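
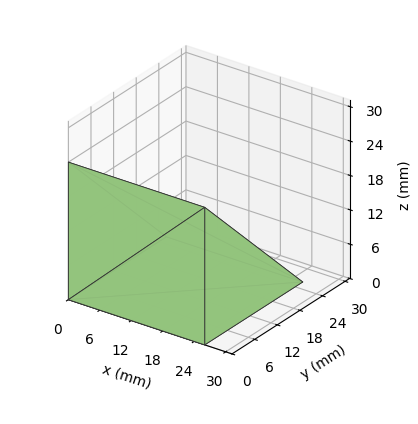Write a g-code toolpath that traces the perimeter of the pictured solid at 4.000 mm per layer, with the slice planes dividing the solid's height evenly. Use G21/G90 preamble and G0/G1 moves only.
Reading the render: the shape is a wedge (ramp): 26 × 26 mm base, rising to 24 mm along the y=0 edge and sloping linearly to z=0 at y=26 (dimensions read to the nearest mm from the axis ticks). For the g-code, the solid's height is divided into equal slices at the stated Δz and each level perimeter traced with G1 moves after a G0 lift.

; perimeter-only toolpath
G21 ; units = mm
G90 ; absolute positioning
G28 ; home
; layer 1
G0 Z4.000
G0 X0.000 Y0.000
G1 X26.000 Y0.000
G1 X26.000 Y21.667
G1 X0.000 Y21.667
G1 X0.000 Y0.000
; layer 2
G0 Z8.000
G0 X0.000 Y0.000
G1 X26.000 Y0.000
G1 X26.000 Y17.333
G1 X0.000 Y17.333
G1 X0.000 Y0.000
; layer 3
G0 Z12.000
G0 X0.000 Y0.000
G1 X26.000 Y0.000
G1 X26.000 Y13.000
G1 X0.000 Y13.000
G1 X0.000 Y0.000
; layer 4
G0 Z16.000
G0 X0.000 Y0.000
G1 X26.000 Y0.000
G1 X26.000 Y8.667
G1 X0.000 Y8.667
G1 X0.000 Y0.000
; layer 5
G0 Z20.000
G0 X0.000 Y0.000
G1 X26.000 Y0.000
G1 X26.000 Y4.333
G1 X0.000 Y4.333
G1 X0.000 Y0.000
M2 ; end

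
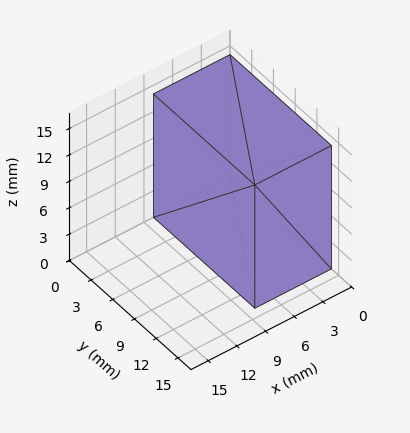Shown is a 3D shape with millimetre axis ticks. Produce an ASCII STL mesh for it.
Reading the render: the shape is a rectangular box, roughly 8 × 14 mm footprint and 14 mm tall (dimensions read to the nearest mm from the axis ticks). For the STL, each face is triangulated and given an outward normal.

solid part
  facet normal 0.0000 0.0000 -1.0000
    outer loop
      vertex 8.0 14.0 0.0
      vertex 8.0 0.0 0.0
      vertex 0.0 0.0 0.0
    endloop
  endfacet
  facet normal 0.0000 0.0000 -1.0000
    outer loop
      vertex 0.0 14.0 0.0
      vertex 8.0 14.0 0.0
      vertex 0.0 0.0 0.0
    endloop
  endfacet
  facet normal 0.0000 0.0000 1.0000
    outer loop
      vertex 0.0 0.0 14.0
      vertex 8.0 0.0 14.0
      vertex 8.0 14.0 14.0
    endloop
  endfacet
  facet normal 0.0000 0.0000 1.0000
    outer loop
      vertex 0.0 0.0 14.0
      vertex 8.0 14.0 14.0
      vertex 0.0 14.0 14.0
    endloop
  endfacet
  facet normal 0.0000 -1.0000 0.0000
    outer loop
      vertex 0.0 0.0 0.0
      vertex 8.0 0.0 0.0
      vertex 8.0 0.0 14.0
    endloop
  endfacet
  facet normal 0.0000 -1.0000 0.0000
    outer loop
      vertex 0.0 0.0 0.0
      vertex 8.0 0.0 14.0
      vertex 0.0 0.0 14.0
    endloop
  endfacet
  facet normal 0.0000 1.0000 0.0000
    outer loop
      vertex 8.0 14.0 14.0
      vertex 8.0 14.0 0.0
      vertex 0.0 14.0 0.0
    endloop
  endfacet
  facet normal 0.0000 1.0000 0.0000
    outer loop
      vertex 0.0 14.0 14.0
      vertex 8.0 14.0 14.0
      vertex 0.0 14.0 0.0
    endloop
  endfacet
  facet normal -1.0000 0.0000 0.0000
    outer loop
      vertex 0.0 14.0 14.0
      vertex 0.0 14.0 0.0
      vertex 0.0 0.0 0.0
    endloop
  endfacet
  facet normal -1.0000 0.0000 0.0000
    outer loop
      vertex 0.0 0.0 14.0
      vertex 0.0 14.0 14.0
      vertex 0.0 0.0 0.0
    endloop
  endfacet
  facet normal 1.0000 0.0000 0.0000
    outer loop
      vertex 8.0 0.0 0.0
      vertex 8.0 14.0 0.0
      vertex 8.0 14.0 14.0
    endloop
  endfacet
  facet normal 1.0000 0.0000 0.0000
    outer loop
      vertex 8.0 0.0 0.0
      vertex 8.0 14.0 14.0
      vertex 8.0 0.0 14.0
    endloop
  endfacet
endsolid part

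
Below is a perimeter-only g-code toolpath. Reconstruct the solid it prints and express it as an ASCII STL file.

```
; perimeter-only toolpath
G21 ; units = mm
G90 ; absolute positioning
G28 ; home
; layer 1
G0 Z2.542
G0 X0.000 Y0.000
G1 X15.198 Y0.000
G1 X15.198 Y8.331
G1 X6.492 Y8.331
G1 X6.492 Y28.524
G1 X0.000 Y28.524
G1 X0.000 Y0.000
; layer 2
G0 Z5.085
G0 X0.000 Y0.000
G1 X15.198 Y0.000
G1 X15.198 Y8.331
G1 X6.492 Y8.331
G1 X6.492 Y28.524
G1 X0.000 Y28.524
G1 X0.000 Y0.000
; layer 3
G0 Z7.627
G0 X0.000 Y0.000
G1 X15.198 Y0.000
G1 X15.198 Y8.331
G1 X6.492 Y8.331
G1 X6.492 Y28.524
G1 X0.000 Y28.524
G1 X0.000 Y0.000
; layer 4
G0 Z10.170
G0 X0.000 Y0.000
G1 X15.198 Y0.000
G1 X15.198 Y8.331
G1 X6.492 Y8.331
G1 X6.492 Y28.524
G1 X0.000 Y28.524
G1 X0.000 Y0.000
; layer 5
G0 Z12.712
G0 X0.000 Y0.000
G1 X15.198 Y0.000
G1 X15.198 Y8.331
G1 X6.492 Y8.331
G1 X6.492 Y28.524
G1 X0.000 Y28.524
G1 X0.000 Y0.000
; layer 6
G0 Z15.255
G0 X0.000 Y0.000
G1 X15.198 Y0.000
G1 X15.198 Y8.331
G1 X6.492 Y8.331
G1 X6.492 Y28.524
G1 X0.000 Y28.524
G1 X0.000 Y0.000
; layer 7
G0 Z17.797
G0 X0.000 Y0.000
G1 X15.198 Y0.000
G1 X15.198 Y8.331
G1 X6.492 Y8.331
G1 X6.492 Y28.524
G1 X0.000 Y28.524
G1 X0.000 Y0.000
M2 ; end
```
solid part
  facet normal 0.0000 0.0000 -1.0000
    outer loop
      vertex 15.198 8.331 0.000
      vertex 15.198 0.000 0.000
      vertex 0.000 0.000 0.000
    endloop
  endfacet
  facet normal 0.0000 0.0000 -1.0000
    outer loop
      vertex 6.492 8.331 0.000
      vertex 15.198 8.331 0.000
      vertex 0.000 0.000 0.000
    endloop
  endfacet
  facet normal 0.0000 0.0000 -1.0000
    outer loop
      vertex 6.492 28.524 0.000
      vertex 6.492 8.331 0.000
      vertex 0.000 0.000 0.000
    endloop
  endfacet
  facet normal 0.0000 0.0000 -1.0000
    outer loop
      vertex 0.000 28.524 0.000
      vertex 6.492 28.524 0.000
      vertex 0.000 0.000 0.000
    endloop
  endfacet
  facet normal 0.0000 0.0000 1.0000
    outer loop
      vertex 0.000 0.000 17.797
      vertex 15.198 0.000 17.797
      vertex 15.198 8.331 17.797
    endloop
  endfacet
  facet normal 0.0000 0.0000 1.0000
    outer loop
      vertex 0.000 0.000 17.797
      vertex 15.198 8.331 17.797
      vertex 6.492 8.331 17.797
    endloop
  endfacet
  facet normal 0.0000 0.0000 1.0000
    outer loop
      vertex 0.000 0.000 17.797
      vertex 6.492 8.331 17.797
      vertex 6.492 28.524 17.797
    endloop
  endfacet
  facet normal 0.0000 0.0000 1.0000
    outer loop
      vertex 0.000 0.000 17.797
      vertex 6.492 28.524 17.797
      vertex 0.000 28.524 17.797
    endloop
  endfacet
  facet normal 0.0000 -1.0000 0.0000
    outer loop
      vertex 0.000 0.000 0.000
      vertex 15.198 0.000 0.000
      vertex 15.198 0.000 17.797
    endloop
  endfacet
  facet normal 0.0000 -1.0000 0.0000
    outer loop
      vertex 0.000 0.000 0.000
      vertex 15.198 0.000 17.797
      vertex 0.000 0.000 17.797
    endloop
  endfacet
  facet normal 1.0000 0.0000 0.0000
    outer loop
      vertex 15.198 0.000 0.000
      vertex 15.198 8.331 0.000
      vertex 15.198 8.331 17.797
    endloop
  endfacet
  facet normal 1.0000 0.0000 0.0000
    outer loop
      vertex 15.198 0.000 0.000
      vertex 15.198 8.331 17.797
      vertex 15.198 0.000 17.797
    endloop
  endfacet
  facet normal 0.0000 1.0000 0.0000
    outer loop
      vertex 15.198 8.331 0.000
      vertex 6.492 8.331 0.000
      vertex 6.492 8.331 17.797
    endloop
  endfacet
  facet normal 0.0000 1.0000 0.0000
    outer loop
      vertex 15.198 8.331 0.000
      vertex 6.492 8.331 17.797
      vertex 15.198 8.331 17.797
    endloop
  endfacet
  facet normal 1.0000 0.0000 0.0000
    outer loop
      vertex 6.492 8.331 0.000
      vertex 6.492 28.524 0.000
      vertex 6.492 28.524 17.797
    endloop
  endfacet
  facet normal 1.0000 0.0000 0.0000
    outer loop
      vertex 6.492 8.331 0.000
      vertex 6.492 28.524 17.797
      vertex 6.492 8.331 17.797
    endloop
  endfacet
  facet normal 0.0000 1.0000 0.0000
    outer loop
      vertex 6.492 28.524 0.000
      vertex 0.000 28.524 0.000
      vertex 0.000 28.524 17.797
    endloop
  endfacet
  facet normal 0.0000 1.0000 0.0000
    outer loop
      vertex 6.492 28.524 0.000
      vertex 0.000 28.524 17.797
      vertex 6.492 28.524 17.797
    endloop
  endfacet
  facet normal -1.0000 0.0000 0.0000
    outer loop
      vertex 0.000 28.524 0.000
      vertex 0.000 0.000 0.000
      vertex 0.000 0.000 17.797
    endloop
  endfacet
  facet normal -1.0000 0.0000 0.0000
    outer loop
      vertex 0.000 28.524 0.000
      vertex 0.000 0.000 17.797
      vertex 0.000 28.524 17.797
    endloop
  endfacet
endsolid part

The G0 Z moves step by Δz≈2.542 mm. Every layer's G1 loop is the same polygon, so the solid is a straight extrusion of it from z=0 to z≈17.8. Closing with flat bottom and top caps and triangulating gives 20 facets — an L-shaped prism: outer 15.2 × 28.5 mm, arm thicknesses ≈ 8.33 mm (horizontal) and 6.49 mm (vertical), extruded 17.8 mm in z.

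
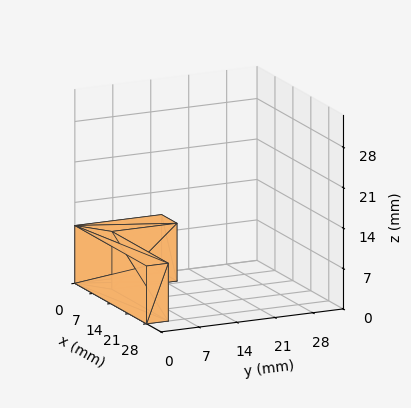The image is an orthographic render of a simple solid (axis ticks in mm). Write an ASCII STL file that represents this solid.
Reading the render: the shape is an L-shaped prism: outer 28 × 16 mm, arm thicknesses ≈ 4 mm (horizontal) and 6 mm (vertical), extruded 10 mm in z (dimensions read to the nearest mm from the axis ticks). For the STL, each face is triangulated and given an outward normal.

solid part
  facet normal 0.0000 0.0000 -1.0000
    outer loop
      vertex 28.000 4.000 0.000
      vertex 28.000 0.000 0.000
      vertex 0.000 0.000 0.000
    endloop
  endfacet
  facet normal 0.0000 0.0000 -1.0000
    outer loop
      vertex 6.000 4.000 0.000
      vertex 28.000 4.000 0.000
      vertex 0.000 0.000 0.000
    endloop
  endfacet
  facet normal 0.0000 0.0000 -1.0000
    outer loop
      vertex 6.000 16.000 0.000
      vertex 6.000 4.000 0.000
      vertex 0.000 0.000 0.000
    endloop
  endfacet
  facet normal 0.0000 0.0000 -1.0000
    outer loop
      vertex 0.000 16.000 0.000
      vertex 6.000 16.000 0.000
      vertex 0.000 0.000 0.000
    endloop
  endfacet
  facet normal 0.0000 0.0000 1.0000
    outer loop
      vertex 0.000 0.000 10.000
      vertex 28.000 0.000 10.000
      vertex 28.000 4.000 10.000
    endloop
  endfacet
  facet normal 0.0000 0.0000 1.0000
    outer loop
      vertex 0.000 0.000 10.000
      vertex 28.000 4.000 10.000
      vertex 6.000 4.000 10.000
    endloop
  endfacet
  facet normal 0.0000 0.0000 1.0000
    outer loop
      vertex 0.000 0.000 10.000
      vertex 6.000 4.000 10.000
      vertex 6.000 16.000 10.000
    endloop
  endfacet
  facet normal 0.0000 0.0000 1.0000
    outer loop
      vertex 0.000 0.000 10.000
      vertex 6.000 16.000 10.000
      vertex 0.000 16.000 10.000
    endloop
  endfacet
  facet normal 0.0000 -1.0000 0.0000
    outer loop
      vertex 0.000 0.000 0.000
      vertex 28.000 0.000 0.000
      vertex 28.000 0.000 10.000
    endloop
  endfacet
  facet normal 0.0000 -1.0000 0.0000
    outer loop
      vertex 0.000 0.000 0.000
      vertex 28.000 0.000 10.000
      vertex 0.000 0.000 10.000
    endloop
  endfacet
  facet normal 1.0000 0.0000 0.0000
    outer loop
      vertex 28.000 0.000 0.000
      vertex 28.000 4.000 0.000
      vertex 28.000 4.000 10.000
    endloop
  endfacet
  facet normal 1.0000 0.0000 0.0000
    outer loop
      vertex 28.000 0.000 0.000
      vertex 28.000 4.000 10.000
      vertex 28.000 0.000 10.000
    endloop
  endfacet
  facet normal 0.0000 1.0000 0.0000
    outer loop
      vertex 28.000 4.000 0.000
      vertex 6.000 4.000 0.000
      vertex 6.000 4.000 10.000
    endloop
  endfacet
  facet normal 0.0000 1.0000 0.0000
    outer loop
      vertex 28.000 4.000 0.000
      vertex 6.000 4.000 10.000
      vertex 28.000 4.000 10.000
    endloop
  endfacet
  facet normal 1.0000 0.0000 0.0000
    outer loop
      vertex 6.000 4.000 0.000
      vertex 6.000 16.000 0.000
      vertex 6.000 16.000 10.000
    endloop
  endfacet
  facet normal 1.0000 0.0000 0.0000
    outer loop
      vertex 6.000 4.000 0.000
      vertex 6.000 16.000 10.000
      vertex 6.000 4.000 10.000
    endloop
  endfacet
  facet normal 0.0000 1.0000 0.0000
    outer loop
      vertex 6.000 16.000 0.000
      vertex 0.000 16.000 0.000
      vertex 0.000 16.000 10.000
    endloop
  endfacet
  facet normal 0.0000 1.0000 0.0000
    outer loop
      vertex 6.000 16.000 0.000
      vertex 0.000 16.000 10.000
      vertex 6.000 16.000 10.000
    endloop
  endfacet
  facet normal -1.0000 0.0000 0.0000
    outer loop
      vertex 0.000 16.000 0.000
      vertex 0.000 0.000 0.000
      vertex 0.000 0.000 10.000
    endloop
  endfacet
  facet normal -1.0000 0.0000 0.0000
    outer loop
      vertex 0.000 16.000 0.000
      vertex 0.000 0.000 10.000
      vertex 0.000 16.000 10.000
    endloop
  endfacet
endsolid part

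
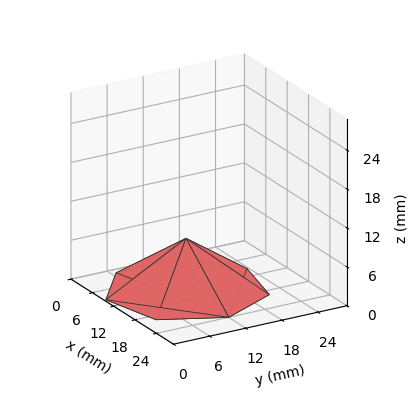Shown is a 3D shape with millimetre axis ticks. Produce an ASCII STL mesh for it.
Reading the render: the shape is a regular 7-sided pyramid, base circumscribed radius ≈ 12 mm, apex at z ≈ 8 mm (dimensions read to the nearest mm from the axis ticks). For the STL, each face is triangulated and given an outward normal.

solid part
  facet normal 0.0000 0.0000 -1.0000
    outer loop
      vertex 9.3 23.7 0.0
      vertex 19.5 21.4 0.0
      vertex 24.0 12.0 0.0
    endloop
  endfacet
  facet normal 0.0000 0.0000 -1.0000
    outer loop
      vertex 1.2 17.2 0.0
      vertex 9.3 23.7 0.0
      vertex 24.0 12.0 0.0
    endloop
  endfacet
  facet normal 0.0000 0.0000 -1.0000
    outer loop
      vertex 1.2 6.8 0.0
      vertex 1.2 17.2 0.0
      vertex 24.0 12.0 0.0
    endloop
  endfacet
  facet normal 0.0000 0.0000 -1.0000
    outer loop
      vertex 9.3 0.3 0.0
      vertex 1.2 6.8 0.0
      vertex 24.0 12.0 0.0
    endloop
  endfacet
  facet normal 0.0000 0.0000 -1.0000
    outer loop
      vertex 19.5 2.6 0.0
      vertex 9.3 0.3 0.0
      vertex 24.0 12.0 0.0
    endloop
  endfacet
  facet normal 0.5361 0.2567 0.8042
    outer loop
      vertex 24.0 12.0 0.0
      vertex 19.5 21.4 0.0
      vertex 12.0 12.0 8.0
    endloop
  endfacet
  facet normal 0.1308 0.5800 0.8041
    outer loop
      vertex 19.5 21.4 0.0
      vertex 9.3 23.7 0.0
      vertex 12.0 12.0 8.0
    endloop
  endfacet
  facet normal -0.3722 0.4638 0.8040
    outer loop
      vertex 9.3 23.7 0.0
      vertex 1.2 17.2 0.0
      vertex 12.0 12.0 8.0
    endloop
  endfacet
  facet normal -0.5952 0.0000 0.8036
    outer loop
      vertex 1.2 17.2 0.0
      vertex 1.2 6.8 0.0
      vertex 12.0 12.0 8.0
    endloop
  endfacet
  facet normal -0.3722 -0.4638 0.8040
    outer loop
      vertex 1.2 6.8 0.0
      vertex 9.3 0.3 0.0
      vertex 12.0 12.0 8.0
    endloop
  endfacet
  facet normal 0.1308 -0.5800 0.8041
    outer loop
      vertex 9.3 0.3 0.0
      vertex 19.5 2.6 0.0
      vertex 12.0 12.0 8.0
    endloop
  endfacet
  facet normal 0.5361 -0.2567 0.8042
    outer loop
      vertex 19.5 2.6 0.0
      vertex 24.0 12.0 0.0
      vertex 12.0 12.0 8.0
    endloop
  endfacet
endsolid part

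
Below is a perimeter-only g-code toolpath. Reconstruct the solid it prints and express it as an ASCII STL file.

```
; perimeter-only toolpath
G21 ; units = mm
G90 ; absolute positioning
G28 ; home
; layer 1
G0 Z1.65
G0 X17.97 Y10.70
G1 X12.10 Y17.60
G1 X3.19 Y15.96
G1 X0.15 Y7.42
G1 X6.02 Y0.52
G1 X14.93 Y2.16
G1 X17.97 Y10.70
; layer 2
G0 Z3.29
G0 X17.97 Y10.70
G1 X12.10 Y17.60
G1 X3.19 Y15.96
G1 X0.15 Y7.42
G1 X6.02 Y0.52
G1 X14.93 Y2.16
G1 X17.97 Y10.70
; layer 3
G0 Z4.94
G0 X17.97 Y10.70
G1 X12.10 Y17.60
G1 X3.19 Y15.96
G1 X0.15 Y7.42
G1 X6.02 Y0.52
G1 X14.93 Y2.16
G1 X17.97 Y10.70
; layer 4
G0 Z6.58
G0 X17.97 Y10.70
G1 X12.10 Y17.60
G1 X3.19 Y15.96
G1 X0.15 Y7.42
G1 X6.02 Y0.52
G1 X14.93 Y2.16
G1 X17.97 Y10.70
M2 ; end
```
solid part
  facet normal 0.0000 0.0000 -1.0000
    outer loop
      vertex 3.19 15.96 0.00
      vertex 12.10 17.60 0.00
      vertex 17.97 10.70 0.00
    endloop
  endfacet
  facet normal 0.0000 0.0000 -1.0000
    outer loop
      vertex 0.15 7.42 0.00
      vertex 3.19 15.96 0.00
      vertex 17.97 10.70 0.00
    endloop
  endfacet
  facet normal 0.0000 0.0000 -1.0000
    outer loop
      vertex 6.02 0.52 0.00
      vertex 0.15 7.42 0.00
      vertex 17.97 10.70 0.00
    endloop
  endfacet
  facet normal 0.0000 0.0000 -1.0000
    outer loop
      vertex 14.93 2.16 0.00
      vertex 6.02 0.52 0.00
      vertex 17.97 10.70 0.00
    endloop
  endfacet
  facet normal 0.0000 0.0000 1.0000
    outer loop
      vertex 17.97 10.70 6.58
      vertex 12.10 17.60 6.58
      vertex 3.19 15.96 6.58
    endloop
  endfacet
  facet normal 0.0000 0.0000 1.0000
    outer loop
      vertex 17.97 10.70 6.58
      vertex 3.19 15.96 6.58
      vertex 0.15 7.42 6.58
    endloop
  endfacet
  facet normal 0.0000 0.0000 1.0000
    outer loop
      vertex 17.97 10.70 6.58
      vertex 0.15 7.42 6.58
      vertex 6.02 0.52 6.58
    endloop
  endfacet
  facet normal 0.0000 0.0000 1.0000
    outer loop
      vertex 17.97 10.70 6.58
      vertex 6.02 0.52 6.58
      vertex 14.93 2.16 6.58
    endloop
  endfacet
  facet normal 0.7617 0.6480 0.0000
    outer loop
      vertex 17.97 10.70 0.00
      vertex 12.10 17.60 0.00
      vertex 12.10 17.60 6.58
    endloop
  endfacet
  facet normal 0.7617 0.6480 0.0000
    outer loop
      vertex 17.97 10.70 0.00
      vertex 12.10 17.60 6.58
      vertex 17.97 10.70 6.58
    endloop
  endfacet
  facet normal -0.1810 0.9835 0.0000
    outer loop
      vertex 12.10 17.60 0.00
      vertex 3.19 15.96 0.00
      vertex 3.19 15.96 6.58
    endloop
  endfacet
  facet normal -0.1810 0.9835 0.0000
    outer loop
      vertex 12.10 17.60 0.00
      vertex 3.19 15.96 6.58
      vertex 12.10 17.60 6.58
    endloop
  endfacet
  facet normal -0.9421 0.3354 0.0000
    outer loop
      vertex 3.19 15.96 0.00
      vertex 0.15 7.42 0.00
      vertex 0.15 7.42 6.58
    endloop
  endfacet
  facet normal -0.9421 0.3354 0.0000
    outer loop
      vertex 3.19 15.96 0.00
      vertex 0.15 7.42 6.58
      vertex 3.19 15.96 6.58
    endloop
  endfacet
  facet normal -0.7617 -0.6480 0.0000
    outer loop
      vertex 0.15 7.42 0.00
      vertex 6.02 0.52 0.00
      vertex 6.02 0.52 6.58
    endloop
  endfacet
  facet normal -0.7617 -0.6480 0.0000
    outer loop
      vertex 0.15 7.42 0.00
      vertex 6.02 0.52 6.58
      vertex 0.15 7.42 6.58
    endloop
  endfacet
  facet normal 0.1810 -0.9835 0.0000
    outer loop
      vertex 6.02 0.52 0.00
      vertex 14.93 2.16 0.00
      vertex 14.93 2.16 6.58
    endloop
  endfacet
  facet normal 0.1810 -0.9835 0.0000
    outer loop
      vertex 6.02 0.52 0.00
      vertex 14.93 2.16 6.58
      vertex 6.02 0.52 6.58
    endloop
  endfacet
  facet normal 0.9421 -0.3354 0.0000
    outer loop
      vertex 14.93 2.16 0.00
      vertex 17.97 10.70 0.00
      vertex 17.97 10.70 6.58
    endloop
  endfacet
  facet normal 0.9421 -0.3354 0.0000
    outer loop
      vertex 14.93 2.16 0.00
      vertex 17.97 10.70 6.58
      vertex 14.93 2.16 6.58
    endloop
  endfacet
endsolid part

The G0 Z moves step by Δz≈1.65 mm. Every layer's G1 loop is the same polygon, so the solid is a straight extrusion of it from z=0 to z≈6.58. Closing with flat bottom and top caps and triangulating gives 20 facets — a regular 6-sided prism (a cylinder approximated with 6 flat sides), circumscribed radius ≈ 9.06 mm, height ≈ 6.58 mm.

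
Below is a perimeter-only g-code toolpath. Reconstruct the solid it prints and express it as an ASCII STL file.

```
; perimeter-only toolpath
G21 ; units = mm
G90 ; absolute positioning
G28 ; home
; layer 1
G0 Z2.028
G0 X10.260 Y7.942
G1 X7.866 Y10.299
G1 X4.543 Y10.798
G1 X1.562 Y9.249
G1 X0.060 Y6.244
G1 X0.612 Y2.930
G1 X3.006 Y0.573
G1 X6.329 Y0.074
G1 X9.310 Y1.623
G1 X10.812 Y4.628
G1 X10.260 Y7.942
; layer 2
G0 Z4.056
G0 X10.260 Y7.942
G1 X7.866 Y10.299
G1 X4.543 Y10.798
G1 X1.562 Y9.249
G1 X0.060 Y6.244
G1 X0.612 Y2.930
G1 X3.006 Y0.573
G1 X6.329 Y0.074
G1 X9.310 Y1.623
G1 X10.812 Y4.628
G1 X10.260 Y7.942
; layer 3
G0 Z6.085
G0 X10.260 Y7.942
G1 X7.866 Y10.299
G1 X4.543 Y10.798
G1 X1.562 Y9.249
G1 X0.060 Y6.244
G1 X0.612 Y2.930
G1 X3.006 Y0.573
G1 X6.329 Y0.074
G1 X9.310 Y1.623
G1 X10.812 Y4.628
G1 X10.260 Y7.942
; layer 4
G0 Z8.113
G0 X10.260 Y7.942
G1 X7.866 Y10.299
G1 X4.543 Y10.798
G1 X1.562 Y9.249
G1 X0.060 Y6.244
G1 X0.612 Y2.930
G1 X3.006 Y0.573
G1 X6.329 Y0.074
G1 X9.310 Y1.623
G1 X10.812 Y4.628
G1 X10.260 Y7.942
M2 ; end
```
solid part
  facet normal 0.0000 0.0000 -1.0000
    outer loop
      vertex 4.543 10.798 0.000
      vertex 7.866 10.299 0.000
      vertex 10.260 7.942 0.000
    endloop
  endfacet
  facet normal 0.0000 0.0000 -1.0000
    outer loop
      vertex 1.562 9.249 0.000
      vertex 4.543 10.798 0.000
      vertex 10.260 7.942 0.000
    endloop
  endfacet
  facet normal 0.0000 0.0000 -1.0000
    outer loop
      vertex 0.060 6.244 0.000
      vertex 1.562 9.249 0.000
      vertex 10.260 7.942 0.000
    endloop
  endfacet
  facet normal 0.0000 0.0000 -1.0000
    outer loop
      vertex 0.612 2.930 0.000
      vertex 0.060 6.244 0.000
      vertex 10.260 7.942 0.000
    endloop
  endfacet
  facet normal 0.0000 0.0000 -1.0000
    outer loop
      vertex 3.006 0.573 0.000
      vertex 0.612 2.930 0.000
      vertex 10.260 7.942 0.000
    endloop
  endfacet
  facet normal 0.0000 0.0000 -1.0000
    outer loop
      vertex 6.329 0.074 0.000
      vertex 3.006 0.573 0.000
      vertex 10.260 7.942 0.000
    endloop
  endfacet
  facet normal 0.0000 0.0000 -1.0000
    outer loop
      vertex 9.310 1.623 0.000
      vertex 6.329 0.074 0.000
      vertex 10.260 7.942 0.000
    endloop
  endfacet
  facet normal 0.0000 0.0000 -1.0000
    outer loop
      vertex 10.812 4.628 0.000
      vertex 9.310 1.623 0.000
      vertex 10.260 7.942 0.000
    endloop
  endfacet
  facet normal 0.0000 0.0000 1.0000
    outer loop
      vertex 10.260 7.942 8.113
      vertex 7.866 10.299 8.113
      vertex 4.543 10.798 8.113
    endloop
  endfacet
  facet normal 0.0000 0.0000 1.0000
    outer loop
      vertex 10.260 7.942 8.113
      vertex 4.543 10.798 8.113
      vertex 1.562 9.249 8.113
    endloop
  endfacet
  facet normal 0.0000 0.0000 1.0000
    outer loop
      vertex 10.260 7.942 8.113
      vertex 1.562 9.249 8.113
      vertex 0.060 6.244 8.113
    endloop
  endfacet
  facet normal 0.0000 0.0000 1.0000
    outer loop
      vertex 10.260 7.942 8.113
      vertex 0.060 6.244 8.113
      vertex 0.612 2.930 8.113
    endloop
  endfacet
  facet normal 0.0000 0.0000 1.0000
    outer loop
      vertex 10.260 7.942 8.113
      vertex 0.612 2.930 8.113
      vertex 3.006 0.573 8.113
    endloop
  endfacet
  facet normal 0.0000 0.0000 1.0000
    outer loop
      vertex 10.260 7.942 8.113
      vertex 3.006 0.573 8.113
      vertex 6.329 0.074 8.113
    endloop
  endfacet
  facet normal 0.0000 0.0000 1.0000
    outer loop
      vertex 10.260 7.942 8.113
      vertex 6.329 0.074 8.113
      vertex 9.310 1.623 8.113
    endloop
  endfacet
  facet normal 0.0000 0.0000 1.0000
    outer loop
      vertex 10.260 7.942 8.113
      vertex 9.310 1.623 8.113
      vertex 10.812 4.628 8.113
    endloop
  endfacet
  facet normal 0.7016 0.7126 0.0000
    outer loop
      vertex 10.260 7.942 0.000
      vertex 7.866 10.299 0.000
      vertex 7.866 10.299 8.113
    endloop
  endfacet
  facet normal 0.7016 0.7126 0.0000
    outer loop
      vertex 10.260 7.942 0.000
      vertex 7.866 10.299 8.113
      vertex 10.260 7.942 8.113
    endloop
  endfacet
  facet normal 0.1485 0.9889 0.0000
    outer loop
      vertex 7.866 10.299 0.000
      vertex 4.543 10.798 0.000
      vertex 4.543 10.798 8.113
    endloop
  endfacet
  facet normal 0.1485 0.9889 0.0000
    outer loop
      vertex 7.866 10.299 0.000
      vertex 4.543 10.798 8.113
      vertex 7.866 10.299 8.113
    endloop
  endfacet
  facet normal -0.4611 0.8874 0.0000
    outer loop
      vertex 4.543 10.798 0.000
      vertex 1.562 9.249 0.000
      vertex 1.562 9.249 8.113
    endloop
  endfacet
  facet normal -0.4611 0.8874 0.0000
    outer loop
      vertex 4.543 10.798 0.000
      vertex 1.562 9.249 8.113
      vertex 4.543 10.798 8.113
    endloop
  endfacet
  facet normal -0.8945 0.4471 0.0000
    outer loop
      vertex 1.562 9.249 0.000
      vertex 0.060 6.244 0.000
      vertex 0.060 6.244 8.113
    endloop
  endfacet
  facet normal -0.8945 0.4471 0.0000
    outer loop
      vertex 1.562 9.249 0.000
      vertex 0.060 6.244 8.113
      vertex 1.562 9.249 8.113
    endloop
  endfacet
  facet normal -0.9864 -0.1643 0.0000
    outer loop
      vertex 0.060 6.244 0.000
      vertex 0.612 2.930 0.000
      vertex 0.612 2.930 8.113
    endloop
  endfacet
  facet normal -0.9864 -0.1643 0.0000
    outer loop
      vertex 0.060 6.244 0.000
      vertex 0.612 2.930 8.113
      vertex 0.060 6.244 8.113
    endloop
  endfacet
  facet normal -0.7016 -0.7126 0.0000
    outer loop
      vertex 0.612 2.930 0.000
      vertex 3.006 0.573 0.000
      vertex 3.006 0.573 8.113
    endloop
  endfacet
  facet normal -0.7016 -0.7126 0.0000
    outer loop
      vertex 0.612 2.930 0.000
      vertex 3.006 0.573 8.113
      vertex 0.612 2.930 8.113
    endloop
  endfacet
  facet normal -0.1485 -0.9889 0.0000
    outer loop
      vertex 3.006 0.573 0.000
      vertex 6.329 0.074 0.000
      vertex 6.329 0.074 8.113
    endloop
  endfacet
  facet normal -0.1485 -0.9889 0.0000
    outer loop
      vertex 3.006 0.573 0.000
      vertex 6.329 0.074 8.113
      vertex 3.006 0.573 8.113
    endloop
  endfacet
  facet normal 0.4611 -0.8874 0.0000
    outer loop
      vertex 6.329 0.074 0.000
      vertex 9.310 1.623 0.000
      vertex 9.310 1.623 8.113
    endloop
  endfacet
  facet normal 0.4611 -0.8874 0.0000
    outer loop
      vertex 6.329 0.074 0.000
      vertex 9.310 1.623 8.113
      vertex 6.329 0.074 8.113
    endloop
  endfacet
  facet normal 0.8945 -0.4471 0.0000
    outer loop
      vertex 9.310 1.623 0.000
      vertex 10.812 4.628 0.000
      vertex 10.812 4.628 8.113
    endloop
  endfacet
  facet normal 0.8945 -0.4471 0.0000
    outer loop
      vertex 9.310 1.623 0.000
      vertex 10.812 4.628 8.113
      vertex 9.310 1.623 8.113
    endloop
  endfacet
  facet normal 0.9864 0.1643 0.0000
    outer loop
      vertex 10.812 4.628 0.000
      vertex 10.260 7.942 0.000
      vertex 10.260 7.942 8.113
    endloop
  endfacet
  facet normal 0.9864 0.1643 0.0000
    outer loop
      vertex 10.812 4.628 0.000
      vertex 10.260 7.942 8.113
      vertex 10.812 4.628 8.113
    endloop
  endfacet
endsolid part

The G0 Z moves step by Δz≈2.028 mm. Every layer's G1 loop is the same polygon, so the solid is a straight extrusion of it from z=0 to z≈8.11. Closing with flat bottom and top caps and triangulating gives 36 facets — a regular 10-sided prism (a cylinder approximated with 10 flat sides), circumscribed radius ≈ 5.44 mm, height ≈ 8.11 mm.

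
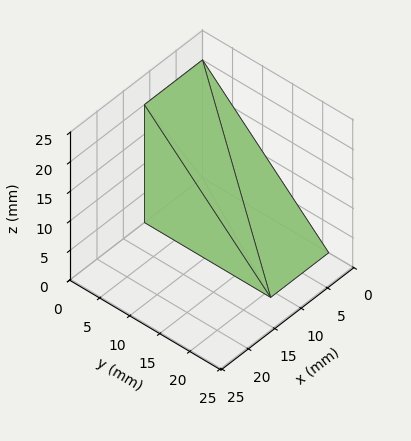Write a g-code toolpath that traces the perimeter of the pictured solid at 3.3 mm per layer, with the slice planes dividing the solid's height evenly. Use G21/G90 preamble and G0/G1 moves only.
Reading the render: the shape is a wedge (ramp): 11 × 21 mm base, rising to 20 mm along the y=0 edge and sloping linearly to z=0 at y=21 (dimensions read to the nearest mm from the axis ticks). For the g-code, the solid's height is divided into equal slices at the stated Δz and each level perimeter traced with G1 moves after a G0 lift.

; perimeter-only toolpath
G21 ; units = mm
G90 ; absolute positioning
G28 ; home
; layer 1
G0 Z3.3
G0 X0.0 Y0.0
G1 X11.0 Y0.0
G1 X11.0 Y17.5
G1 X0.0 Y17.5
G1 X0.0 Y0.0
; layer 2
G0 Z6.7
G0 X0.0 Y0.0
G1 X11.0 Y0.0
G1 X11.0 Y14.0
G1 X0.0 Y14.0
G1 X0.0 Y0.0
; layer 3
G0 Z10.0
G0 X0.0 Y0.0
G1 X11.0 Y0.0
G1 X11.0 Y10.5
G1 X0.0 Y10.5
G1 X0.0 Y0.0
; layer 4
G0 Z13.3
G0 X0.0 Y0.0
G1 X11.0 Y0.0
G1 X11.0 Y7.0
G1 X0.0 Y7.0
G1 X0.0 Y0.0
; layer 5
G0 Z16.7
G0 X0.0 Y0.0
G1 X11.0 Y0.0
G1 X11.0 Y3.5
G1 X0.0 Y3.5
G1 X0.0 Y0.0
M2 ; end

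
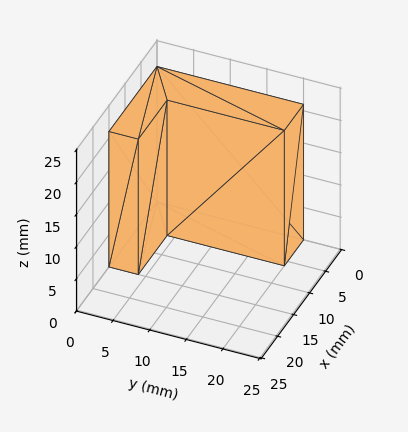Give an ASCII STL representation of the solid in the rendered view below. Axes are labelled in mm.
Reading the render: the shape is an L-shaped prism: outer 15 × 20 mm, arm thicknesses ≈ 4 mm (horizontal) and 6 mm (vertical), extruded 21 mm in z (dimensions read to the nearest mm from the axis ticks). For the STL, each face is triangulated and given an outward normal.

solid part
  facet normal 0.0000 0.0000 -1.0000
    outer loop
      vertex 15.0 4.0 0.0
      vertex 15.0 0.0 0.0
      vertex 0.0 0.0 0.0
    endloop
  endfacet
  facet normal 0.0000 0.0000 -1.0000
    outer loop
      vertex 6.0 4.0 0.0
      vertex 15.0 4.0 0.0
      vertex 0.0 0.0 0.0
    endloop
  endfacet
  facet normal 0.0000 0.0000 -1.0000
    outer loop
      vertex 6.0 20.0 0.0
      vertex 6.0 4.0 0.0
      vertex 0.0 0.0 0.0
    endloop
  endfacet
  facet normal 0.0000 0.0000 -1.0000
    outer loop
      vertex 0.0 20.0 0.0
      vertex 6.0 20.0 0.0
      vertex 0.0 0.0 0.0
    endloop
  endfacet
  facet normal 0.0000 0.0000 1.0000
    outer loop
      vertex 0.0 0.0 21.0
      vertex 15.0 0.0 21.0
      vertex 15.0 4.0 21.0
    endloop
  endfacet
  facet normal 0.0000 0.0000 1.0000
    outer loop
      vertex 0.0 0.0 21.0
      vertex 15.0 4.0 21.0
      vertex 6.0 4.0 21.0
    endloop
  endfacet
  facet normal 0.0000 0.0000 1.0000
    outer loop
      vertex 0.0 0.0 21.0
      vertex 6.0 4.0 21.0
      vertex 6.0 20.0 21.0
    endloop
  endfacet
  facet normal 0.0000 0.0000 1.0000
    outer loop
      vertex 0.0 0.0 21.0
      vertex 6.0 20.0 21.0
      vertex 0.0 20.0 21.0
    endloop
  endfacet
  facet normal 0.0000 -1.0000 0.0000
    outer loop
      vertex 0.0 0.0 0.0
      vertex 15.0 0.0 0.0
      vertex 15.0 0.0 21.0
    endloop
  endfacet
  facet normal 0.0000 -1.0000 0.0000
    outer loop
      vertex 0.0 0.0 0.0
      vertex 15.0 0.0 21.0
      vertex 0.0 0.0 21.0
    endloop
  endfacet
  facet normal 1.0000 0.0000 0.0000
    outer loop
      vertex 15.0 0.0 0.0
      vertex 15.0 4.0 0.0
      vertex 15.0 4.0 21.0
    endloop
  endfacet
  facet normal 1.0000 0.0000 0.0000
    outer loop
      vertex 15.0 0.0 0.0
      vertex 15.0 4.0 21.0
      vertex 15.0 0.0 21.0
    endloop
  endfacet
  facet normal 0.0000 1.0000 0.0000
    outer loop
      vertex 15.0 4.0 0.0
      vertex 6.0 4.0 0.0
      vertex 6.0 4.0 21.0
    endloop
  endfacet
  facet normal 0.0000 1.0000 0.0000
    outer loop
      vertex 15.0 4.0 0.0
      vertex 6.0 4.0 21.0
      vertex 15.0 4.0 21.0
    endloop
  endfacet
  facet normal 1.0000 0.0000 0.0000
    outer loop
      vertex 6.0 4.0 0.0
      vertex 6.0 20.0 0.0
      vertex 6.0 20.0 21.0
    endloop
  endfacet
  facet normal 1.0000 0.0000 0.0000
    outer loop
      vertex 6.0 4.0 0.0
      vertex 6.0 20.0 21.0
      vertex 6.0 4.0 21.0
    endloop
  endfacet
  facet normal 0.0000 1.0000 0.0000
    outer loop
      vertex 6.0 20.0 0.0
      vertex 0.0 20.0 0.0
      vertex 0.0 20.0 21.0
    endloop
  endfacet
  facet normal 0.0000 1.0000 0.0000
    outer loop
      vertex 6.0 20.0 0.0
      vertex 0.0 20.0 21.0
      vertex 6.0 20.0 21.0
    endloop
  endfacet
  facet normal -1.0000 0.0000 0.0000
    outer loop
      vertex 0.0 20.0 0.0
      vertex 0.0 0.0 0.0
      vertex 0.0 0.0 21.0
    endloop
  endfacet
  facet normal -1.0000 0.0000 0.0000
    outer loop
      vertex 0.0 20.0 0.0
      vertex 0.0 0.0 21.0
      vertex 0.0 20.0 21.0
    endloop
  endfacet
endsolid part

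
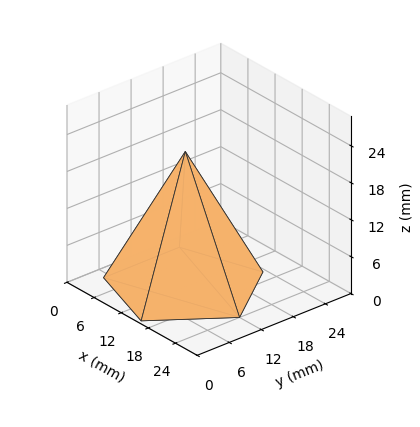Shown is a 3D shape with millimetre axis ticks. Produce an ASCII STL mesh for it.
Reading the render: the shape is a regular 5-sided pyramid, base circumscribed radius ≈ 12 mm, apex at z ≈ 22 mm (dimensions read to the nearest mm from the axis ticks). For the STL, each face is triangulated and given an outward normal.

solid part
  facet normal 0.0000 0.0000 -1.0000
    outer loop
      vertex 2.3 19.1 0.0
      vertex 15.7 23.4 0.0
      vertex 24.0 12.0 0.0
    endloop
  endfacet
  facet normal 0.0000 0.0000 -1.0000
    outer loop
      vertex 2.3 4.9 0.0
      vertex 2.3 19.1 0.0
      vertex 24.0 12.0 0.0
    endloop
  endfacet
  facet normal 0.0000 0.0000 -1.0000
    outer loop
      vertex 15.7 0.6 0.0
      vertex 2.3 4.9 0.0
      vertex 24.0 12.0 0.0
    endloop
  endfacet
  facet normal 0.7397 0.5386 0.4035
    outer loop
      vertex 24.0 12.0 0.0
      vertex 15.7 23.4 0.0
      vertex 12.0 12.0 22.0
    endloop
  endfacet
  facet normal -0.2795 0.8709 0.4043
    outer loop
      vertex 15.7 23.4 0.0
      vertex 2.3 19.1 0.0
      vertex 12.0 12.0 22.0
    endloop
  endfacet
  facet normal -0.9150 0.0000 0.4034
    outer loop
      vertex 2.3 19.1 0.0
      vertex 2.3 4.9 0.0
      vertex 12.0 12.0 22.0
    endloop
  endfacet
  facet normal -0.2795 -0.8709 0.4043
    outer loop
      vertex 2.3 4.9 0.0
      vertex 15.7 0.6 0.0
      vertex 12.0 12.0 22.0
    endloop
  endfacet
  facet normal 0.7397 -0.5386 0.4035
    outer loop
      vertex 15.7 0.6 0.0
      vertex 24.0 12.0 0.0
      vertex 12.0 12.0 22.0
    endloop
  endfacet
endsolid part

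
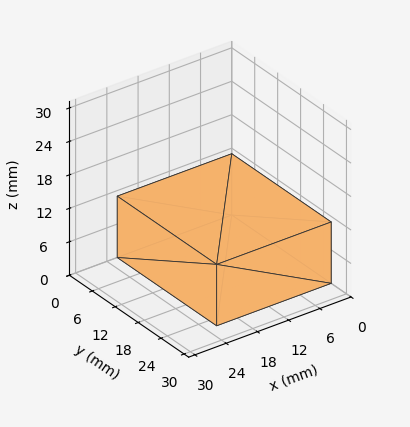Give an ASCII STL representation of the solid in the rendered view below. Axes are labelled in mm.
Reading the render: the shape is a rectangular box, roughly 22 × 26 mm footprint and 11 mm tall (dimensions read to the nearest mm from the axis ticks). For the STL, each face is triangulated and given an outward normal.

solid part
  facet normal 0.0000 0.0000 -1.0000
    outer loop
      vertex 22.0 26.0 0.0
      vertex 22.0 0.0 0.0
      vertex 0.0 0.0 0.0
    endloop
  endfacet
  facet normal 0.0000 0.0000 -1.0000
    outer loop
      vertex 0.0 26.0 0.0
      vertex 22.0 26.0 0.0
      vertex 0.0 0.0 0.0
    endloop
  endfacet
  facet normal 0.0000 0.0000 1.0000
    outer loop
      vertex 0.0 0.0 11.0
      vertex 22.0 0.0 11.0
      vertex 22.0 26.0 11.0
    endloop
  endfacet
  facet normal 0.0000 0.0000 1.0000
    outer loop
      vertex 0.0 0.0 11.0
      vertex 22.0 26.0 11.0
      vertex 0.0 26.0 11.0
    endloop
  endfacet
  facet normal 0.0000 -1.0000 0.0000
    outer loop
      vertex 0.0 0.0 0.0
      vertex 22.0 0.0 0.0
      vertex 22.0 0.0 11.0
    endloop
  endfacet
  facet normal 0.0000 -1.0000 0.0000
    outer loop
      vertex 0.0 0.0 0.0
      vertex 22.0 0.0 11.0
      vertex 0.0 0.0 11.0
    endloop
  endfacet
  facet normal 0.0000 1.0000 0.0000
    outer loop
      vertex 22.0 26.0 11.0
      vertex 22.0 26.0 0.0
      vertex 0.0 26.0 0.0
    endloop
  endfacet
  facet normal 0.0000 1.0000 0.0000
    outer loop
      vertex 0.0 26.0 11.0
      vertex 22.0 26.0 11.0
      vertex 0.0 26.0 0.0
    endloop
  endfacet
  facet normal -1.0000 0.0000 0.0000
    outer loop
      vertex 0.0 26.0 11.0
      vertex 0.0 26.0 0.0
      vertex 0.0 0.0 0.0
    endloop
  endfacet
  facet normal -1.0000 0.0000 0.0000
    outer loop
      vertex 0.0 0.0 11.0
      vertex 0.0 26.0 11.0
      vertex 0.0 0.0 0.0
    endloop
  endfacet
  facet normal 1.0000 0.0000 0.0000
    outer loop
      vertex 22.0 0.0 0.0
      vertex 22.0 26.0 0.0
      vertex 22.0 26.0 11.0
    endloop
  endfacet
  facet normal 1.0000 0.0000 0.0000
    outer loop
      vertex 22.0 0.0 0.0
      vertex 22.0 26.0 11.0
      vertex 22.0 0.0 11.0
    endloop
  endfacet
endsolid part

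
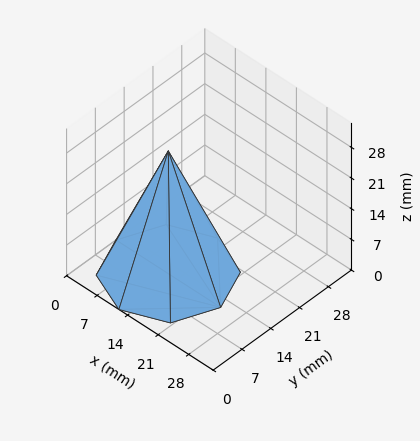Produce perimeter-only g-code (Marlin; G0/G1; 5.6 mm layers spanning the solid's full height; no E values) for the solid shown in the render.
Reading the render: the shape is a regular 8-sided pyramid, base circumscribed radius ≈ 12 mm, apex at z ≈ 28 mm (dimensions read to the nearest mm from the axis ticks). For the g-code, the solid's height is divided into equal slices at the stated Δz and each level perimeter traced with G1 moves after a G0 lift.

; perimeter-only toolpath
G21 ; units = mm
G90 ; absolute positioning
G28 ; home
; layer 1
G0 Z5.6
G0 X21.6 Y12.0
G1 X18.8 Y18.8
G1 X12.0 Y21.6
G1 X5.2 Y18.8
G1 X2.4 Y12.0
G1 X5.2 Y5.2
G1 X12.0 Y2.4
G1 X18.8 Y5.2
G1 X21.6 Y12.0
; layer 2
G0 Z11.2
G0 X19.2 Y12.0
G1 X17.1 Y17.1
G1 X12.0 Y19.2
G1 X6.9 Y17.1
G1 X4.8 Y12.0
G1 X6.9 Y6.9
G1 X12.0 Y4.8
G1 X17.1 Y6.9
G1 X19.2 Y12.0
; layer 3
G0 Z16.8
G0 X16.8 Y12.0
G1 X15.4 Y15.4
G1 X12.0 Y16.8
G1 X8.6 Y15.4
G1 X7.2 Y12.0
G1 X8.6 Y8.6
G1 X12.0 Y7.2
G1 X15.4 Y8.6
G1 X16.8 Y12.0
; layer 4
G0 Z22.4
G0 X14.4 Y12.0
G1 X13.7 Y13.7
G1 X12.0 Y14.4
G1 X10.3 Y13.7
G1 X9.6 Y12.0
G1 X10.3 Y10.3
G1 X12.0 Y9.6
G1 X13.7 Y10.3
G1 X14.4 Y12.0
M2 ; end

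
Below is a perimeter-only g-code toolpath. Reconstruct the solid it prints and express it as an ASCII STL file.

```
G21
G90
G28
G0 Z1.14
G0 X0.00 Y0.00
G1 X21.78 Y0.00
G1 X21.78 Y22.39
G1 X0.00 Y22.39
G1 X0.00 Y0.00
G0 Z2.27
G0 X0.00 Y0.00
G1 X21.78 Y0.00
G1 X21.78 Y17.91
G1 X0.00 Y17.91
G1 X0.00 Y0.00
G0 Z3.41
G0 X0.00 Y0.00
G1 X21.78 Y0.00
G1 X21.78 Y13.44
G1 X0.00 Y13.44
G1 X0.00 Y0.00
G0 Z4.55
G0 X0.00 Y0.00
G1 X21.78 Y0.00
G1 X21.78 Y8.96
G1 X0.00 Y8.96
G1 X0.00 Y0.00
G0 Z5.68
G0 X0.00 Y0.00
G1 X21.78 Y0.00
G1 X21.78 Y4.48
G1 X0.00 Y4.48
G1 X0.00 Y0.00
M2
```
solid part
  facet normal 0.0000 0.0000 -1.0000
    outer loop
      vertex 21.78 26.87 0.00
      vertex 21.78 0.00 0.00
      vertex 0.00 0.00 0.00
    endloop
  endfacet
  facet normal 0.0000 0.0000 -1.0000
    outer loop
      vertex 0.00 26.87 0.00
      vertex 21.78 26.87 0.00
      vertex 0.00 0.00 0.00
    endloop
  endfacet
  facet normal 0.0000 -1.0000 0.0000
    outer loop
      vertex 0.00 0.00 0.00
      vertex 21.78 0.00 0.00
      vertex 21.78 0.00 6.82
    endloop
  endfacet
  facet normal 0.0000 -1.0000 0.0000
    outer loop
      vertex 0.00 0.00 0.00
      vertex 21.78 0.00 6.82
      vertex 0.00 0.00 6.82
    endloop
  endfacet
  facet normal 0.0000 0.2460 0.9693
    outer loop
      vertex 0.00 0.00 6.82
      vertex 21.78 0.00 6.82
      vertex 21.78 26.87 0.00
    endloop
  endfacet
  facet normal 0.0000 0.2460 0.9693
    outer loop
      vertex 0.00 0.00 6.82
      vertex 21.78 26.87 0.00
      vertex 0.00 26.87 0.00
    endloop
  endfacet
  facet normal -1.0000 0.0000 0.0000
    outer loop
      vertex 0.00 0.00 6.82
      vertex 0.00 26.87 0.00
      vertex 0.00 0.00 0.00
    endloop
  endfacet
  facet normal 1.0000 0.0000 0.0000
    outer loop
      vertex 21.78 0.00 0.00
      vertex 21.78 26.87 0.00
      vertex 21.78 0.00 6.82
    endloop
  endfacet
endsolid part

The G0 Z moves step by Δz≈1.14 mm. The G1 loops shrink linearly with z, so the solid tapers from its base footprint up to z≈6.82. Closing with a flat bottom cap and the tapered top and triangulating gives 8 facets — a wedge (ramp): 21.8 × 26.9 mm base, rising to 6.82 mm along the y=0 edge and sloping linearly to z=0 at y=26.9.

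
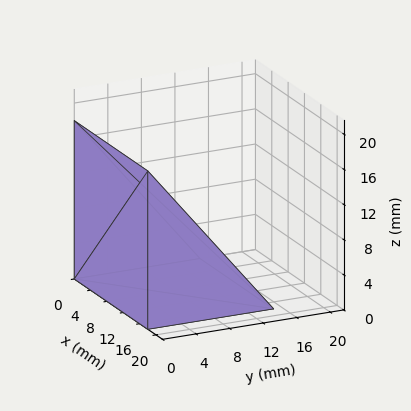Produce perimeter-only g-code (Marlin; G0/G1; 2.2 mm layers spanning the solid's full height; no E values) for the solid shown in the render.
Reading the render: the shape is a wedge (ramp): 18 × 15 mm base, rising to 18 mm along the y=0 edge and sloping linearly to z=0 at y=15 (dimensions read to the nearest mm from the axis ticks). For the g-code, the solid's height is divided into equal slices at the stated Δz and each level perimeter traced with G1 moves after a G0 lift.

; perimeter-only toolpath
G21 ; units = mm
G90 ; absolute positioning
G28 ; home
; layer 1
G0 Z2.2
G0 X0.0 Y0.0
G1 X18.0 Y0.0
G1 X18.0 Y13.1
G1 X0.0 Y13.1
G1 X0.0 Y0.0
; layer 2
G0 Z4.5
G0 X0.0 Y0.0
G1 X18.0 Y0.0
G1 X18.0 Y11.2
G1 X0.0 Y11.2
G1 X0.0 Y0.0
; layer 3
G0 Z6.8
G0 X0.0 Y0.0
G1 X18.0 Y0.0
G1 X18.0 Y9.4
G1 X0.0 Y9.4
G1 X0.0 Y0.0
; layer 4
G0 Z9.0
G0 X0.0 Y0.0
G1 X18.0 Y0.0
G1 X18.0 Y7.5
G1 X0.0 Y7.5
G1 X0.0 Y0.0
; layer 5
G0 Z11.2
G0 X0.0 Y0.0
G1 X18.0 Y0.0
G1 X18.0 Y5.6
G1 X0.0 Y5.6
G1 X0.0 Y0.0
; layer 6
G0 Z13.5
G0 X0.0 Y0.0
G1 X18.0 Y0.0
G1 X18.0 Y3.8
G1 X0.0 Y3.8
G1 X0.0 Y0.0
; layer 7
G0 Z15.8
G0 X0.0 Y0.0
G1 X18.0 Y0.0
G1 X18.0 Y1.9
G1 X0.0 Y1.9
G1 X0.0 Y0.0
M2 ; end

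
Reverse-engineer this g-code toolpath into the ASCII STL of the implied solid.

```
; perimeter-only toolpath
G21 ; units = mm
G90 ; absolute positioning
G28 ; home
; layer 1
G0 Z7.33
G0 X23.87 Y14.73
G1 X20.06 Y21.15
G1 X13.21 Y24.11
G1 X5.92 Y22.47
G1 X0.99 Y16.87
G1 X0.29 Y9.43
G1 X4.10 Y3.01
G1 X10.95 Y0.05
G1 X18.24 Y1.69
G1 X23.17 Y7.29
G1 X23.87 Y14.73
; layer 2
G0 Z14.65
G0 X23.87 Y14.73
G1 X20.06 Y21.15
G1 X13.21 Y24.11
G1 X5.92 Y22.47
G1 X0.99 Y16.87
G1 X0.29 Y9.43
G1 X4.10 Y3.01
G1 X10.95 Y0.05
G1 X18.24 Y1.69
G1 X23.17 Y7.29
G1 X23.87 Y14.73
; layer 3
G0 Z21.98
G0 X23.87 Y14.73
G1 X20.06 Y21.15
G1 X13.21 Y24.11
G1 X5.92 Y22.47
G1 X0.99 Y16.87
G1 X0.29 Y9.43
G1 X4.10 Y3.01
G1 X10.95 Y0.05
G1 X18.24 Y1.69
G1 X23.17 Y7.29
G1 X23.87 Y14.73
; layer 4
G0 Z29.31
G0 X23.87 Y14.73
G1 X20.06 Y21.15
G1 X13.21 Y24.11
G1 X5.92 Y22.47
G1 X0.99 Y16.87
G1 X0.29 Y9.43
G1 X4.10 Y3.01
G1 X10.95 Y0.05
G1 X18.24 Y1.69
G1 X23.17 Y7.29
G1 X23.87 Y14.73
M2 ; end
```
solid part
  facet normal 0.0000 0.0000 -1.0000
    outer loop
      vertex 13.21 24.11 0.00
      vertex 20.06 21.15 0.00
      vertex 23.87 14.73 0.00
    endloop
  endfacet
  facet normal 0.0000 0.0000 -1.0000
    outer loop
      vertex 5.92 22.47 0.00
      vertex 13.21 24.11 0.00
      vertex 23.87 14.73 0.00
    endloop
  endfacet
  facet normal 0.0000 0.0000 -1.0000
    outer loop
      vertex 0.99 16.87 0.00
      vertex 5.92 22.47 0.00
      vertex 23.87 14.73 0.00
    endloop
  endfacet
  facet normal 0.0000 0.0000 -1.0000
    outer loop
      vertex 0.29 9.43 0.00
      vertex 0.99 16.87 0.00
      vertex 23.87 14.73 0.00
    endloop
  endfacet
  facet normal 0.0000 0.0000 -1.0000
    outer loop
      vertex 4.10 3.01 0.00
      vertex 0.29 9.43 0.00
      vertex 23.87 14.73 0.00
    endloop
  endfacet
  facet normal 0.0000 0.0000 -1.0000
    outer loop
      vertex 10.95 0.05 0.00
      vertex 4.10 3.01 0.00
      vertex 23.87 14.73 0.00
    endloop
  endfacet
  facet normal 0.0000 0.0000 -1.0000
    outer loop
      vertex 18.24 1.69 0.00
      vertex 10.95 0.05 0.00
      vertex 23.87 14.73 0.00
    endloop
  endfacet
  facet normal 0.0000 0.0000 -1.0000
    outer loop
      vertex 23.17 7.29 0.00
      vertex 18.24 1.69 0.00
      vertex 23.87 14.73 0.00
    endloop
  endfacet
  facet normal 0.0000 0.0000 1.0000
    outer loop
      vertex 23.87 14.73 29.31
      vertex 20.06 21.15 29.31
      vertex 13.21 24.11 29.31
    endloop
  endfacet
  facet normal 0.0000 0.0000 1.0000
    outer loop
      vertex 23.87 14.73 29.31
      vertex 13.21 24.11 29.31
      vertex 5.92 22.47 29.31
    endloop
  endfacet
  facet normal 0.0000 0.0000 1.0000
    outer loop
      vertex 23.87 14.73 29.31
      vertex 5.92 22.47 29.31
      vertex 0.99 16.87 29.31
    endloop
  endfacet
  facet normal 0.0000 0.0000 1.0000
    outer loop
      vertex 23.87 14.73 29.31
      vertex 0.99 16.87 29.31
      vertex 0.29 9.43 29.31
    endloop
  endfacet
  facet normal 0.0000 0.0000 1.0000
    outer loop
      vertex 23.87 14.73 29.31
      vertex 0.29 9.43 29.31
      vertex 4.10 3.01 29.31
    endloop
  endfacet
  facet normal 0.0000 0.0000 1.0000
    outer loop
      vertex 23.87 14.73 29.31
      vertex 4.10 3.01 29.31
      vertex 10.95 0.05 29.31
    endloop
  endfacet
  facet normal 0.0000 0.0000 1.0000
    outer loop
      vertex 23.87 14.73 29.31
      vertex 10.95 0.05 29.31
      vertex 18.24 1.69 29.31
    endloop
  endfacet
  facet normal 0.0000 0.0000 1.0000
    outer loop
      vertex 23.87 14.73 29.31
      vertex 18.24 1.69 29.31
      vertex 23.17 7.29 29.31
    endloop
  endfacet
  facet normal 0.8600 0.5104 0.0000
    outer loop
      vertex 23.87 14.73 0.00
      vertex 20.06 21.15 0.00
      vertex 20.06 21.15 29.31
    endloop
  endfacet
  facet normal 0.8600 0.5104 0.0000
    outer loop
      vertex 23.87 14.73 0.00
      vertex 20.06 21.15 29.31
      vertex 23.87 14.73 29.31
    endloop
  endfacet
  facet normal 0.3967 0.9180 0.0000
    outer loop
      vertex 20.06 21.15 0.00
      vertex 13.21 24.11 0.00
      vertex 13.21 24.11 29.31
    endloop
  endfacet
  facet normal 0.3967 0.9180 0.0000
    outer loop
      vertex 20.06 21.15 0.00
      vertex 13.21 24.11 29.31
      vertex 20.06 21.15 29.31
    endloop
  endfacet
  facet normal -0.2195 0.9756 0.0000
    outer loop
      vertex 13.21 24.11 0.00
      vertex 5.92 22.47 0.00
      vertex 5.92 22.47 29.31
    endloop
  endfacet
  facet normal -0.2195 0.9756 0.0000
    outer loop
      vertex 13.21 24.11 0.00
      vertex 5.92 22.47 29.31
      vertex 13.21 24.11 29.31
    endloop
  endfacet
  facet normal -0.7506 0.6608 0.0000
    outer loop
      vertex 5.92 22.47 0.00
      vertex 0.99 16.87 0.00
      vertex 0.99 16.87 29.31
    endloop
  endfacet
  facet normal -0.7506 0.6608 0.0000
    outer loop
      vertex 5.92 22.47 0.00
      vertex 0.99 16.87 29.31
      vertex 5.92 22.47 29.31
    endloop
  endfacet
  facet normal -0.9956 0.0937 0.0000
    outer loop
      vertex 0.99 16.87 0.00
      vertex 0.29 9.43 0.00
      vertex 0.29 9.43 29.31
    endloop
  endfacet
  facet normal -0.9956 0.0937 0.0000
    outer loop
      vertex 0.99 16.87 0.00
      vertex 0.29 9.43 29.31
      vertex 0.99 16.87 29.31
    endloop
  endfacet
  facet normal -0.8600 -0.5104 0.0000
    outer loop
      vertex 0.29 9.43 0.00
      vertex 4.10 3.01 0.00
      vertex 4.10 3.01 29.31
    endloop
  endfacet
  facet normal -0.8600 -0.5104 0.0000
    outer loop
      vertex 0.29 9.43 0.00
      vertex 4.10 3.01 29.31
      vertex 0.29 9.43 29.31
    endloop
  endfacet
  facet normal -0.3967 -0.9180 0.0000
    outer loop
      vertex 4.10 3.01 0.00
      vertex 10.95 0.05 0.00
      vertex 10.95 0.05 29.31
    endloop
  endfacet
  facet normal -0.3967 -0.9180 0.0000
    outer loop
      vertex 4.10 3.01 0.00
      vertex 10.95 0.05 29.31
      vertex 4.10 3.01 29.31
    endloop
  endfacet
  facet normal 0.2195 -0.9756 0.0000
    outer loop
      vertex 10.95 0.05 0.00
      vertex 18.24 1.69 0.00
      vertex 18.24 1.69 29.31
    endloop
  endfacet
  facet normal 0.2195 -0.9756 0.0000
    outer loop
      vertex 10.95 0.05 0.00
      vertex 18.24 1.69 29.31
      vertex 10.95 0.05 29.31
    endloop
  endfacet
  facet normal 0.7506 -0.6608 0.0000
    outer loop
      vertex 18.24 1.69 0.00
      vertex 23.17 7.29 0.00
      vertex 23.17 7.29 29.31
    endloop
  endfacet
  facet normal 0.7506 -0.6608 0.0000
    outer loop
      vertex 18.24 1.69 0.00
      vertex 23.17 7.29 29.31
      vertex 18.24 1.69 29.31
    endloop
  endfacet
  facet normal 0.9956 -0.0937 0.0000
    outer loop
      vertex 23.17 7.29 0.00
      vertex 23.87 14.73 0.00
      vertex 23.87 14.73 29.31
    endloop
  endfacet
  facet normal 0.9956 -0.0937 0.0000
    outer loop
      vertex 23.17 7.29 0.00
      vertex 23.87 14.73 29.31
      vertex 23.17 7.29 29.31
    endloop
  endfacet
endsolid part

The G0 Z moves step by Δz≈7.33 mm. Every layer's G1 loop is the same polygon, so the solid is a straight extrusion of it from z=0 to z≈29.3. Closing with flat bottom and top caps and triangulating gives 36 facets — a regular 10-sided prism (a cylinder approximated with 10 flat sides), circumscribed radius ≈ 12.1 mm, height ≈ 29.3 mm.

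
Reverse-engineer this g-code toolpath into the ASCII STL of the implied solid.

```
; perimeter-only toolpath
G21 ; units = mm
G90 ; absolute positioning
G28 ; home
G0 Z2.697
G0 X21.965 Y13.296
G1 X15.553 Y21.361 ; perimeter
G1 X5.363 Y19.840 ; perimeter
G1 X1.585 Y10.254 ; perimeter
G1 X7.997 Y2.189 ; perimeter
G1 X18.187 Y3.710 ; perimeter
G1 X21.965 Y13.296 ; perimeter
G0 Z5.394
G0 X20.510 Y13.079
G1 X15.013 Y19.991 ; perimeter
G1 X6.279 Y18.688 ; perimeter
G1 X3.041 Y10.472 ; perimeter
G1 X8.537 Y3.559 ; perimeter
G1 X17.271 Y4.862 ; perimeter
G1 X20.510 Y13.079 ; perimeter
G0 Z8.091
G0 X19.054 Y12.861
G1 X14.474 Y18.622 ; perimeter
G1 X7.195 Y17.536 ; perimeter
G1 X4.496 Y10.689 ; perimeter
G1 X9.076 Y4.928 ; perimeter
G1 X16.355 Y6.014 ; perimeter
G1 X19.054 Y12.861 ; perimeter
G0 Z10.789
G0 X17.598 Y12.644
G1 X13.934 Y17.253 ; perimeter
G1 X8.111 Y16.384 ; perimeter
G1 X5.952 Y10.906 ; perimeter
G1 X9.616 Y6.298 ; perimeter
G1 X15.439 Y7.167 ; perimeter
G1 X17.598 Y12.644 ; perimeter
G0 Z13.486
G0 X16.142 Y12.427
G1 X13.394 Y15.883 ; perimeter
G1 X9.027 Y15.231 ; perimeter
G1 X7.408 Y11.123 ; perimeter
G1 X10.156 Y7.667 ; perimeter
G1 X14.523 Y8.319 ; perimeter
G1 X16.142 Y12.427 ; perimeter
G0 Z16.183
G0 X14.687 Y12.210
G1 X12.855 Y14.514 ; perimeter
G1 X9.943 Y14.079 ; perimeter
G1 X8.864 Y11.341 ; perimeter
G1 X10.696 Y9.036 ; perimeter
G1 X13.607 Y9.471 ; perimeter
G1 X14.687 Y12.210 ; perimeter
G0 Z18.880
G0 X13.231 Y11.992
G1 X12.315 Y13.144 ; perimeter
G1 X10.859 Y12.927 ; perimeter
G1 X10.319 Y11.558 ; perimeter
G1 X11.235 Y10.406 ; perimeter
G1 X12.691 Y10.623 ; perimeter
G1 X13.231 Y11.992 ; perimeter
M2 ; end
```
solid part
  facet normal 0.0000 0.0000 -1.0000
    outer loop
      vertex 4.447 20.992 0.000
      vertex 16.093 22.730 0.000
      vertex 23.421 13.513 0.000
    endloop
  endfacet
  facet normal 0.0000 0.0000 -1.0000
    outer loop
      vertex 0.129 10.037 0.000
      vertex 4.447 20.992 0.000
      vertex 23.421 13.513 0.000
    endloop
  endfacet
  facet normal 0.0000 0.0000 -1.0000
    outer loop
      vertex 7.457 0.820 0.000
      vertex 0.129 10.037 0.000
      vertex 23.421 13.513 0.000
    endloop
  endfacet
  facet normal 0.0000 0.0000 -1.0000
    outer loop
      vertex 19.103 2.558 0.000
      vertex 7.457 0.820 0.000
      vertex 23.421 13.513 0.000
    endloop
  endfacet
  facet normal 0.7077 0.5627 0.4273
    outer loop
      vertex 23.421 13.513 0.000
      vertex 16.093 22.730 0.000
      vertex 11.775 11.775 21.577
    endloop
  endfacet
  facet normal -0.1334 0.8942 0.4273
    outer loop
      vertex 16.093 22.730 0.000
      vertex 4.447 20.992 0.000
      vertex 11.775 11.775 21.577
    endloop
  endfacet
  facet normal -0.8411 0.3315 0.4273
    outer loop
      vertex 4.447 20.992 0.000
      vertex 0.129 10.037 0.000
      vertex 11.775 11.775 21.577
    endloop
  endfacet
  facet normal -0.7077 -0.5627 0.4273
    outer loop
      vertex 0.129 10.037 0.000
      vertex 7.457 0.820 0.000
      vertex 11.775 11.775 21.577
    endloop
  endfacet
  facet normal 0.1334 -0.8942 0.4273
    outer loop
      vertex 7.457 0.820 0.000
      vertex 19.103 2.558 0.000
      vertex 11.775 11.775 21.577
    endloop
  endfacet
  facet normal 0.8411 -0.3315 0.4273
    outer loop
      vertex 19.103 2.558 0.000
      vertex 23.421 13.513 0.000
      vertex 11.775 11.775 21.577
    endloop
  endfacet
endsolid part

The G0 Z moves step by Δz≈2.697 mm. The G1 loops shrink linearly with z, so the solid tapers from its base footprint up to z≈21.6. Closing with a flat bottom cap and the tapered top and triangulating gives 10 facets — a regular 6-sided pyramid, base circumscribed radius ≈ 11.8 mm, apex at z ≈ 21.6 mm.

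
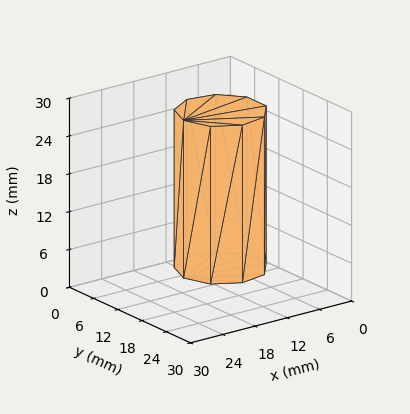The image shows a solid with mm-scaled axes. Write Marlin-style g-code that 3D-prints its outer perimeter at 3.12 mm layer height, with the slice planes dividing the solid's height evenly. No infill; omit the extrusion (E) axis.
Reading the render: the shape is a regular 9-sided prism (a cylinder approximated with 9 flat sides), circumscribed radius ≈ 7 mm, height ≈ 25 mm (dimensions read to the nearest mm from the axis ticks). For the g-code, the solid's height is divided into equal slices at the stated Δz and each level perimeter traced with G1 moves after a G0 lift.

; perimeter-only toolpath
G21 ; units = mm
G90 ; absolute positioning
G28 ; home
; layer 1
G0 Z3.12
G0 X14.00 Y7.00
G1 X12.36 Y11.50
G1 X8.22 Y13.89
G1 X3.50 Y13.06
G1 X0.42 Y9.39
G1 X0.42 Y4.61
G1 X3.50 Y0.94
G1 X8.22 Y0.11
G1 X12.36 Y2.50
G1 X14.00 Y7.00
; layer 2
G0 Z6.25
G0 X14.00 Y7.00
G1 X12.36 Y11.50
G1 X8.22 Y13.89
G1 X3.50 Y13.06
G1 X0.42 Y9.39
G1 X0.42 Y4.61
G1 X3.50 Y0.94
G1 X8.22 Y0.11
G1 X12.36 Y2.50
G1 X14.00 Y7.00
; layer 3
G0 Z9.38
G0 X14.00 Y7.00
G1 X12.36 Y11.50
G1 X8.22 Y13.89
G1 X3.50 Y13.06
G1 X0.42 Y9.39
G1 X0.42 Y4.61
G1 X3.50 Y0.94
G1 X8.22 Y0.11
G1 X12.36 Y2.50
G1 X14.00 Y7.00
; layer 4
G0 Z12.50
G0 X14.00 Y7.00
G1 X12.36 Y11.50
G1 X8.22 Y13.89
G1 X3.50 Y13.06
G1 X0.42 Y9.39
G1 X0.42 Y4.61
G1 X3.50 Y0.94
G1 X8.22 Y0.11
G1 X12.36 Y2.50
G1 X14.00 Y7.00
; layer 5
G0 Z15.62
G0 X14.00 Y7.00
G1 X12.36 Y11.50
G1 X8.22 Y13.89
G1 X3.50 Y13.06
G1 X0.42 Y9.39
G1 X0.42 Y4.61
G1 X3.50 Y0.94
G1 X8.22 Y0.11
G1 X12.36 Y2.50
G1 X14.00 Y7.00
; layer 6
G0 Z18.75
G0 X14.00 Y7.00
G1 X12.36 Y11.50
G1 X8.22 Y13.89
G1 X3.50 Y13.06
G1 X0.42 Y9.39
G1 X0.42 Y4.61
G1 X3.50 Y0.94
G1 X8.22 Y0.11
G1 X12.36 Y2.50
G1 X14.00 Y7.00
; layer 7
G0 Z21.88
G0 X14.00 Y7.00
G1 X12.36 Y11.50
G1 X8.22 Y13.89
G1 X3.50 Y13.06
G1 X0.42 Y9.39
G1 X0.42 Y4.61
G1 X3.50 Y0.94
G1 X8.22 Y0.11
G1 X12.36 Y2.50
G1 X14.00 Y7.00
; layer 8
G0 Z25.00
G0 X14.00 Y7.00
G1 X12.36 Y11.50
G1 X8.22 Y13.89
G1 X3.50 Y13.06
G1 X0.42 Y9.39
G1 X0.42 Y4.61
G1 X3.50 Y0.94
G1 X8.22 Y0.11
G1 X12.36 Y2.50
G1 X14.00 Y7.00
M2 ; end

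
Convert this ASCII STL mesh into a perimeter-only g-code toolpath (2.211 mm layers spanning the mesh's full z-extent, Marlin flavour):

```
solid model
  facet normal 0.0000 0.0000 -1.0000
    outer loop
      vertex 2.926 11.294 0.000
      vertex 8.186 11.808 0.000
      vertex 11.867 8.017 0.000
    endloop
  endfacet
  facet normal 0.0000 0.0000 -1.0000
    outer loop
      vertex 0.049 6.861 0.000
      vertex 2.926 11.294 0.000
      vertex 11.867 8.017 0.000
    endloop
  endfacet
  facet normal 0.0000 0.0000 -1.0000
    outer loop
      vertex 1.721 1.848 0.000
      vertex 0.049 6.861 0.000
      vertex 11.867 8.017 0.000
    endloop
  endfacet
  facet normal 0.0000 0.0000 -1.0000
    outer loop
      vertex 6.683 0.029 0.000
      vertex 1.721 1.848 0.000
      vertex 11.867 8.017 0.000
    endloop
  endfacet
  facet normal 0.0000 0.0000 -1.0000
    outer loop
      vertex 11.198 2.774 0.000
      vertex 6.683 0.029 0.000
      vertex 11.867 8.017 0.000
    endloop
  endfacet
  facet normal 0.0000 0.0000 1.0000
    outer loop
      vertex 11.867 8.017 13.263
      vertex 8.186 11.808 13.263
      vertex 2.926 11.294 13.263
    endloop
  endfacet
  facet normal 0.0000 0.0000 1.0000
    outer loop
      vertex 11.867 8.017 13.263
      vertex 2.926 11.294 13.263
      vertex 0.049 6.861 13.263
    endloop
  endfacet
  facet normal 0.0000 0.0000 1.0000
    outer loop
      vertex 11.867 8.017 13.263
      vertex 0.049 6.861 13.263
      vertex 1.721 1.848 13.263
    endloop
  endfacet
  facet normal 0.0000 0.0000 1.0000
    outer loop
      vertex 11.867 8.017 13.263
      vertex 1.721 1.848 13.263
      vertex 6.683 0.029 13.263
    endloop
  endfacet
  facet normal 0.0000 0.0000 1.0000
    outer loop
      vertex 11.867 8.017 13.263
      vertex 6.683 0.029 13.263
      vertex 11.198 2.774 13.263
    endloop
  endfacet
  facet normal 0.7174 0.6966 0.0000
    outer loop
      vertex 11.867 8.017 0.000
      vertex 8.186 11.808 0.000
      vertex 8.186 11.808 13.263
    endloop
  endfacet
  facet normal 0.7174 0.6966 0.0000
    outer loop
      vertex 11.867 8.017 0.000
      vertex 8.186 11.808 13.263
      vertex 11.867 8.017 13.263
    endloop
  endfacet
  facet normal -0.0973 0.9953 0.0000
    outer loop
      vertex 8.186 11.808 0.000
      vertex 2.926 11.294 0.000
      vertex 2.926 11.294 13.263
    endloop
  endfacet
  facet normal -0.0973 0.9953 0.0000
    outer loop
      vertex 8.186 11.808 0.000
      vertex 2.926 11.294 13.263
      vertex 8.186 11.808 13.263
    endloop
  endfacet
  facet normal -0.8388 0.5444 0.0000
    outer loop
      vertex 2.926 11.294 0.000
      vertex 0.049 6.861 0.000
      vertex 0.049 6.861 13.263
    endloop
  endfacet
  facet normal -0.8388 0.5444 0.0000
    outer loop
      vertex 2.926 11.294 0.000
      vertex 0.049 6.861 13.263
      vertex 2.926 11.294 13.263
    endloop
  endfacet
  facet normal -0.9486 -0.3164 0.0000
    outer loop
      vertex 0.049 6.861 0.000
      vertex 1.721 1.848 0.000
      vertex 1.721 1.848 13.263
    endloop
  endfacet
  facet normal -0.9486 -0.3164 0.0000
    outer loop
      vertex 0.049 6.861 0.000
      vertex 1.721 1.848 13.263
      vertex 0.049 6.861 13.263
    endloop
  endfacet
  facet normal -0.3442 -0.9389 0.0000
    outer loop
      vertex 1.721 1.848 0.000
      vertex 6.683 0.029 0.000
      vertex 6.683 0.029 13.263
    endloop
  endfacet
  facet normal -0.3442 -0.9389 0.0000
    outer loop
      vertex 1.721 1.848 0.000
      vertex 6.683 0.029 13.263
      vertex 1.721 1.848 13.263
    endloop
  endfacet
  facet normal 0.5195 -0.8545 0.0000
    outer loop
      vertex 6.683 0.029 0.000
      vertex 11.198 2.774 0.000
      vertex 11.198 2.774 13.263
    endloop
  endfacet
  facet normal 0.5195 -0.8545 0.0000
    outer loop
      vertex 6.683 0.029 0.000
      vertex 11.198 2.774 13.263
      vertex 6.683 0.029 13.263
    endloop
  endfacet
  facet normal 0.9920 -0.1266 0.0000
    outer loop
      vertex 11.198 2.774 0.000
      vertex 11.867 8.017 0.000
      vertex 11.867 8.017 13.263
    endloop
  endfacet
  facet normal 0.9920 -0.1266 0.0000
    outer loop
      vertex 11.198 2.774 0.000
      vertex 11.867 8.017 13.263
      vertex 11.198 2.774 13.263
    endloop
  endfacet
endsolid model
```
; perimeter-only toolpath
G21 ; units = mm
G90 ; absolute positioning
G28 ; home
; layer 1
G0 Z2.211
G0 X11.867 Y8.017
G1 X8.186 Y11.808
G1 X2.926 Y11.294
G1 X0.049 Y6.861
G1 X1.721 Y1.848
G1 X6.683 Y0.029
G1 X11.198 Y2.774
G1 X11.867 Y8.017
; layer 2
G0 Z4.421
G0 X11.867 Y8.017
G1 X8.186 Y11.808
G1 X2.926 Y11.294
G1 X0.049 Y6.861
G1 X1.721 Y1.848
G1 X6.683 Y0.029
G1 X11.198 Y2.774
G1 X11.867 Y8.017
; layer 3
G0 Z6.632
G0 X11.867 Y8.017
G1 X8.186 Y11.808
G1 X2.926 Y11.294
G1 X0.049 Y6.861
G1 X1.721 Y1.848
G1 X6.683 Y0.029
G1 X11.198 Y2.774
G1 X11.867 Y8.017
; layer 4
G0 Z8.842
G0 X11.867 Y8.017
G1 X8.186 Y11.808
G1 X2.926 Y11.294
G1 X0.049 Y6.861
G1 X1.721 Y1.848
G1 X6.683 Y0.029
G1 X11.198 Y2.774
G1 X11.867 Y8.017
; layer 5
G0 Z11.053
G0 X11.867 Y8.017
G1 X8.186 Y11.808
G1 X2.926 Y11.294
G1 X0.049 Y6.861
G1 X1.721 Y1.848
G1 X6.683 Y0.029
G1 X11.198 Y2.774
G1 X11.867 Y8.017
; layer 6
G0 Z13.263
G0 X11.867 Y8.017
G1 X8.186 Y11.808
G1 X2.926 Y11.294
G1 X0.049 Y6.861
G1 X1.721 Y1.848
G1 X6.683 Y0.029
G1 X11.198 Y2.774
G1 X11.867 Y8.017
M2 ; end

The solid is a regular 7-sided prism (a cylinder approximated with 7 flat sides), circumscribed radius ≈ 6.09 mm, height ≈ 13.3 mm. Slicing at Δz = 2.211 mm — 6 equal slices spanning the solid's height, so layer i sits at z = i·h/6 — gives 6 non-empty perimeters. Each is a 7-segment closed polygon; G0 lifts to the layer z and rapids to the start vertex, then G1 traces the edges.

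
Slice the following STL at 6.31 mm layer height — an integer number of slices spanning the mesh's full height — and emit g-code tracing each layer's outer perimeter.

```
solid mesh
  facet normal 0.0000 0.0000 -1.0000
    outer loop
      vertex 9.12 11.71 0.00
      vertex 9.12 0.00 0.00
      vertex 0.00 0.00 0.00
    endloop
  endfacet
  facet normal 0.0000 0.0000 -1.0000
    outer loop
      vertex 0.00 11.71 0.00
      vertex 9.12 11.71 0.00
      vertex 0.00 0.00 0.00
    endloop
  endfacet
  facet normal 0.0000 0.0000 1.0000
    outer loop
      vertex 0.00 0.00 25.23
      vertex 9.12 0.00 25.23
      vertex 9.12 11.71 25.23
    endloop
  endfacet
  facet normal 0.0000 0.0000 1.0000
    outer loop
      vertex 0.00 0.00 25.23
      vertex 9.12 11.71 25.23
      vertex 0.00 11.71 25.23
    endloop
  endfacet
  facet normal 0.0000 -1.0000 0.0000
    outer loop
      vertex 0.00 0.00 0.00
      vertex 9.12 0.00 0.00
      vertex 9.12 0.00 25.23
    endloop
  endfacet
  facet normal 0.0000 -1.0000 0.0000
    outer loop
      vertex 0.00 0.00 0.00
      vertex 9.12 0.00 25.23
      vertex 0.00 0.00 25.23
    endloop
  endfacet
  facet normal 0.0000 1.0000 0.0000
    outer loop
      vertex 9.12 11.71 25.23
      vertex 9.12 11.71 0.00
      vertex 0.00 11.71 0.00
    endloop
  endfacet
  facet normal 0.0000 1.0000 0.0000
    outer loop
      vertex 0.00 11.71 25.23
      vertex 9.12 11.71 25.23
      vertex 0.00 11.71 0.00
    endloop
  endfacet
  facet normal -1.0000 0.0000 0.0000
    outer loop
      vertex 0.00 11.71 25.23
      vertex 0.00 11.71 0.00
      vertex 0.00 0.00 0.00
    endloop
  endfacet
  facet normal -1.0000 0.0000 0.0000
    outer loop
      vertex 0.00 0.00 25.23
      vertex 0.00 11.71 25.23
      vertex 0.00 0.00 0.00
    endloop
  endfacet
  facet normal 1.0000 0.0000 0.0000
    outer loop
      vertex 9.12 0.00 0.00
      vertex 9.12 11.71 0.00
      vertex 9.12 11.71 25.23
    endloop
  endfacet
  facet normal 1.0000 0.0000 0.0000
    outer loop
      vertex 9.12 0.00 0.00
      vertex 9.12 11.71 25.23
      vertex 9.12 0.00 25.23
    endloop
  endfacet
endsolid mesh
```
; perimeter-only toolpath
G21 ; units = mm
G90 ; absolute positioning
G28 ; home
; layer 1
G0 Z6.31
G0 X0.00 Y0.00
G1 X9.12 Y0.00
G1 X9.12 Y11.71
G1 X0.00 Y11.71
G1 X0.00 Y0.00
; layer 2
G0 Z12.62
G0 X0.00 Y0.00
G1 X9.12 Y0.00
G1 X9.12 Y11.71
G1 X0.00 Y11.71
G1 X0.00 Y0.00
; layer 3
G0 Z18.92
G0 X0.00 Y0.00
G1 X9.12 Y0.00
G1 X9.12 Y11.71
G1 X0.00 Y11.71
G1 X0.00 Y0.00
; layer 4
G0 Z25.23
G0 X0.00 Y0.00
G1 X9.12 Y0.00
G1 X9.12 Y11.71
G1 X0.00 Y11.71
G1 X0.00 Y0.00
M2 ; end

The solid is a rectangular box, roughly 9.12 × 11.7 mm footprint and 25.2 mm tall. Slicing at Δz = 6.31 mm — 4 equal slices spanning the solid's height, so layer i sits at z = i·h/4 — gives 4 non-empty perimeters. Each is a 4-segment closed polygon; G0 lifts to the layer z and rapids to the start vertex, then G1 traces the edges.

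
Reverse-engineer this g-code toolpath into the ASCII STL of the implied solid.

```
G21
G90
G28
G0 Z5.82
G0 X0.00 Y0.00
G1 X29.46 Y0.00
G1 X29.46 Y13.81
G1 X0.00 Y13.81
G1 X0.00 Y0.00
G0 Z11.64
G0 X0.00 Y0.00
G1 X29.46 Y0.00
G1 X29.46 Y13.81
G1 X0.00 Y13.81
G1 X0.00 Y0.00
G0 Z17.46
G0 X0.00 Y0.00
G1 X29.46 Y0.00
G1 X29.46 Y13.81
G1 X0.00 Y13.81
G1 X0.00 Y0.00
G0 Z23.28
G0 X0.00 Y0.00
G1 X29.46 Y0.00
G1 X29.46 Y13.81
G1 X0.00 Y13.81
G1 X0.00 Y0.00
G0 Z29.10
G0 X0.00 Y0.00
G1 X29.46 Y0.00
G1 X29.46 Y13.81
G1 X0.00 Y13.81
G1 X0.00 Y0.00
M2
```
solid part
  facet normal 0.0000 0.0000 -1.0000
    outer loop
      vertex 29.46 13.81 0.00
      vertex 29.46 0.00 0.00
      vertex 0.00 0.00 0.00
    endloop
  endfacet
  facet normal 0.0000 0.0000 -1.0000
    outer loop
      vertex 0.00 13.81 0.00
      vertex 29.46 13.81 0.00
      vertex 0.00 0.00 0.00
    endloop
  endfacet
  facet normal 0.0000 0.0000 1.0000
    outer loop
      vertex 0.00 0.00 29.10
      vertex 29.46 0.00 29.10
      vertex 29.46 13.81 29.10
    endloop
  endfacet
  facet normal 0.0000 0.0000 1.0000
    outer loop
      vertex 0.00 0.00 29.10
      vertex 29.46 13.81 29.10
      vertex 0.00 13.81 29.10
    endloop
  endfacet
  facet normal 0.0000 -1.0000 0.0000
    outer loop
      vertex 0.00 0.00 0.00
      vertex 29.46 0.00 0.00
      vertex 29.46 0.00 29.10
    endloop
  endfacet
  facet normal 0.0000 -1.0000 0.0000
    outer loop
      vertex 0.00 0.00 0.00
      vertex 29.46 0.00 29.10
      vertex 0.00 0.00 29.10
    endloop
  endfacet
  facet normal 0.0000 1.0000 0.0000
    outer loop
      vertex 29.46 13.81 29.10
      vertex 29.46 13.81 0.00
      vertex 0.00 13.81 0.00
    endloop
  endfacet
  facet normal 0.0000 1.0000 0.0000
    outer loop
      vertex 0.00 13.81 29.10
      vertex 29.46 13.81 29.10
      vertex 0.00 13.81 0.00
    endloop
  endfacet
  facet normal -1.0000 0.0000 0.0000
    outer loop
      vertex 0.00 13.81 29.10
      vertex 0.00 13.81 0.00
      vertex 0.00 0.00 0.00
    endloop
  endfacet
  facet normal -1.0000 0.0000 0.0000
    outer loop
      vertex 0.00 0.00 29.10
      vertex 0.00 13.81 29.10
      vertex 0.00 0.00 0.00
    endloop
  endfacet
  facet normal 1.0000 0.0000 0.0000
    outer loop
      vertex 29.46 0.00 0.00
      vertex 29.46 13.81 0.00
      vertex 29.46 13.81 29.10
    endloop
  endfacet
  facet normal 1.0000 0.0000 0.0000
    outer loop
      vertex 29.46 0.00 0.00
      vertex 29.46 13.81 29.10
      vertex 29.46 0.00 29.10
    endloop
  endfacet
endsolid part

The G0 Z moves step by Δz≈5.82 mm. Every layer's G1 loop is the same polygon, so the solid is a straight extrusion of it from z=0 to z≈29.1. Closing with flat bottom and top caps and triangulating gives 12 facets — a rectangular box, roughly 29.5 × 13.8 mm footprint and 29.1 mm tall.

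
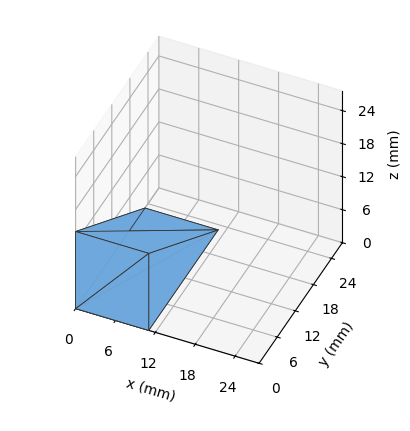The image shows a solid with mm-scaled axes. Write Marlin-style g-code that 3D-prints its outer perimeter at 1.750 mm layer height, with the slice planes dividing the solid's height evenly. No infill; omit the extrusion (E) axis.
Reading the render: the shape is a wedge (ramp): 11 × 23 mm base, rising to 14 mm along the y=0 edge and sloping linearly to z=0 at y=23 (dimensions read to the nearest mm from the axis ticks). For the g-code, the solid's height is divided into equal slices at the stated Δz and each level perimeter traced with G1 moves after a G0 lift.

; perimeter-only toolpath
G21 ; units = mm
G90 ; absolute positioning
G28 ; home
; layer 1
G0 Z1.750
G0 X0.000 Y0.000
G1 X11.000 Y0.000
G1 X11.000 Y20.125
G1 X0.000 Y20.125
G1 X0.000 Y0.000
; layer 2
G0 Z3.500
G0 X0.000 Y0.000
G1 X11.000 Y0.000
G1 X11.000 Y17.250
G1 X0.000 Y17.250
G1 X0.000 Y0.000
; layer 3
G0 Z5.250
G0 X0.000 Y0.000
G1 X11.000 Y0.000
G1 X11.000 Y14.375
G1 X0.000 Y14.375
G1 X0.000 Y0.000
; layer 4
G0 Z7.000
G0 X0.000 Y0.000
G1 X11.000 Y0.000
G1 X11.000 Y11.500
G1 X0.000 Y11.500
G1 X0.000 Y0.000
; layer 5
G0 Z8.750
G0 X0.000 Y0.000
G1 X11.000 Y0.000
G1 X11.000 Y8.625
G1 X0.000 Y8.625
G1 X0.000 Y0.000
; layer 6
G0 Z10.500
G0 X0.000 Y0.000
G1 X11.000 Y0.000
G1 X11.000 Y5.750
G1 X0.000 Y5.750
G1 X0.000 Y0.000
; layer 7
G0 Z12.250
G0 X0.000 Y0.000
G1 X11.000 Y0.000
G1 X11.000 Y2.875
G1 X0.000 Y2.875
G1 X0.000 Y0.000
M2 ; end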